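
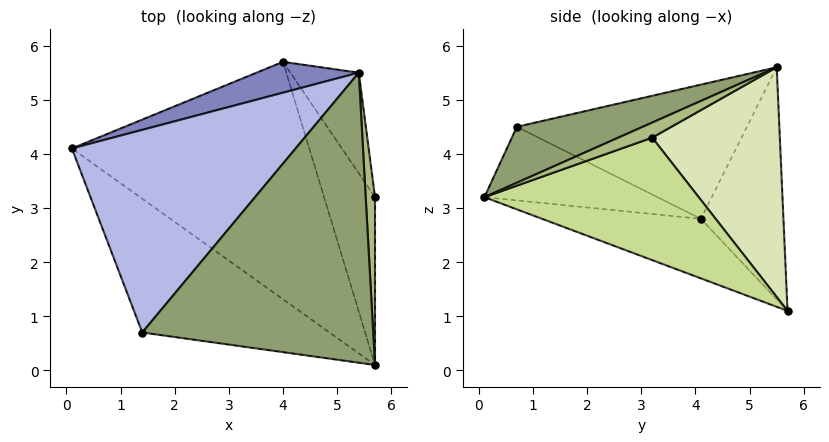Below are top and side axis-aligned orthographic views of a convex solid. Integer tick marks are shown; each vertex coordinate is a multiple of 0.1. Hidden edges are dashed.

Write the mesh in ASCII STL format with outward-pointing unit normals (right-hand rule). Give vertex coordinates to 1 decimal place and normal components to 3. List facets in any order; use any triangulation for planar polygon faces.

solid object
 facet normal -0.223 -0.401 -0.889
  outer loop
   vertex 4.0 5.7 1.1
   vertex 5.7 0.1 3.2
   vertex 0.1 4.1 2.8
  endloop
 endfacet
 facet normal -0.322 0.936 0.142
  outer loop
   vertex 4.0 5.7 1.1
   vertex 0.1 4.1 2.8
   vertex 5.4 5.5 5.6
  endloop
 endfacet
 facet normal -0.313 -0.518 -0.796
  outer loop
   vertex 1.4 0.7 4.5
   vertex 0.1 4.1 2.8
   vertex 5.7 0.1 3.2
  endloop
 endfacet
 facet normal -0.501 0.226 0.835
  outer loop
   vertex 1.4 0.7 4.5
   vertex 5.4 5.5 5.6
   vertex 0.1 4.1 2.8
  endloop
 endfacet
 facet normal 0.217 -0.386 0.896
  outer loop
   vertex 1.4 0.7 4.5
   vertex 5.7 0.1 3.2
   vertex 5.4 5.5 5.6
  endloop
 endfacet
 facet normal 0.835 -0.184 0.518
  outer loop
   vertex 5.7 3.2 4.3
   vertex 5.4 5.5 5.6
   vertex 5.7 0.1 3.2
  endloop
 endfacet
 facet normal 0.915 0.135 -0.381
  outer loop
   vertex 5.7 3.2 4.3
   vertex 5.7 0.1 3.2
   vertex 4.0 5.7 1.1
  endloop
 endfacet
 facet normal 0.921 0.275 -0.274
  outer loop
   vertex 5.7 3.2 4.3
   vertex 4.0 5.7 1.1
   vertex 5.4 5.5 5.6
  endloop
 endfacet
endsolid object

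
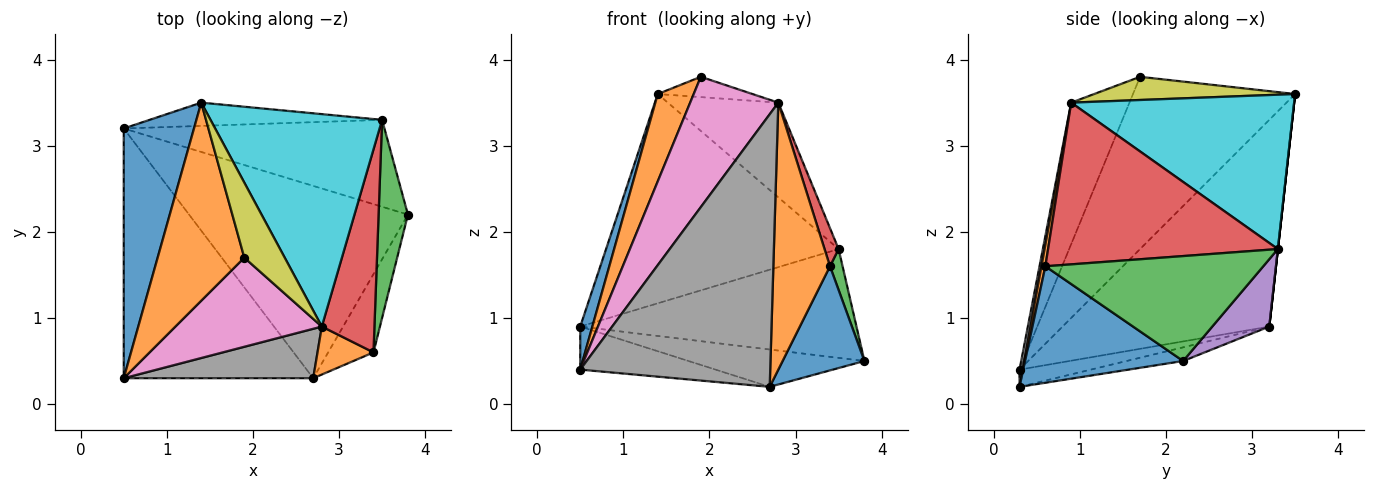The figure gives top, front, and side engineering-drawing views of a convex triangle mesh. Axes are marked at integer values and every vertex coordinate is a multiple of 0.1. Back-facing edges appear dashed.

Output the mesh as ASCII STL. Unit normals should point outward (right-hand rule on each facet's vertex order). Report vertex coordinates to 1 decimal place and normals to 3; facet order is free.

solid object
 facet normal -0.945 -0.055 0.321
  outer loop
   vertex 1.4 3.5 3.6
   vertex 0.5 3.2 0.9
   vertex 0.5 0.3 0.4
  endloop
 endfacet
 facet normal -0.876 -0.194 0.441
  outer loop
   vertex 1.4 3.5 3.6
   vertex 0.5 0.3 0.4
   vertex 1.9 1.7 3.8
  endloop
 endfacet
 facet normal -0.061 0.190 -0.980
  outer loop
   vertex 2.7 0.3 0.2
   vertex 0.5 3.2 0.9
   vertex 3.8 2.2 0.5
  endloop
 endfacet
 facet normal -0.089 0.169 -0.982
  outer loop
   vertex 2.7 0.3 0.2
   vertex 0.5 0.3 0.4
   vertex 0.5 3.2 0.9
  endloop
 endfacet
 facet normal 0.159 0.771 -0.616
  outer loop
   vertex 3.5 3.3 1.8
   vertex 3.8 2.2 0.5
   vertex 0.5 3.2 0.9
  endloop
 endfacet
 facet normal 0.000 0.994 -0.110
  outer loop
   vertex 3.5 3.3 1.8
   vertex 0.5 3.2 0.9
   vertex 1.4 3.5 3.6
  endloop
 endfacet
 facet normal -0.479 -0.725 0.496
  outer loop
   vertex 2.8 0.9 3.5
   vertex 1.9 1.7 3.8
   vertex 0.5 0.3 0.4
  endloop
 endfacet
 facet normal 0.016 -0.984 0.178
  outer loop
   vertex 2.8 0.9 3.5
   vertex 0.5 0.3 0.4
   vertex 2.7 0.3 0.2
  endloop
 endfacet
 facet normal 0.485 0.228 0.844
  outer loop
   vertex 2.8 0.9 3.5
   vertex 1.4 3.5 3.6
   vertex 1.9 1.7 3.8
  endloop
 endfacet
 facet normal 0.635 0.315 0.706
  outer loop
   vertex 2.8 0.9 3.5
   vertex 3.5 3.3 1.8
   vertex 1.4 3.5 3.6
  endloop
 endfacet
 facet normal 0.839 -0.434 -0.327
  outer loop
   vertex 3.4 0.6 1.6
   vertex 2.7 0.3 0.2
   vertex 3.8 2.2 0.5
  endloop
 endfacet
 facet normal 0.068 -0.982 0.176
  outer loop
   vertex 3.4 0.6 1.6
   vertex 2.8 0.9 3.5
   vertex 2.7 0.3 0.2
  endloop
 endfacet
 facet normal 0.962 -0.056 0.269
  outer loop
   vertex 3.4 0.6 1.6
   vertex 3.8 2.2 0.5
   vertex 3.5 3.3 1.8
  endloop
 endfacet
 facet normal 0.949 -0.058 0.309
  outer loop
   vertex 3.4 0.6 1.6
   vertex 3.5 3.3 1.8
   vertex 2.8 0.9 3.5
  endloop
 endfacet
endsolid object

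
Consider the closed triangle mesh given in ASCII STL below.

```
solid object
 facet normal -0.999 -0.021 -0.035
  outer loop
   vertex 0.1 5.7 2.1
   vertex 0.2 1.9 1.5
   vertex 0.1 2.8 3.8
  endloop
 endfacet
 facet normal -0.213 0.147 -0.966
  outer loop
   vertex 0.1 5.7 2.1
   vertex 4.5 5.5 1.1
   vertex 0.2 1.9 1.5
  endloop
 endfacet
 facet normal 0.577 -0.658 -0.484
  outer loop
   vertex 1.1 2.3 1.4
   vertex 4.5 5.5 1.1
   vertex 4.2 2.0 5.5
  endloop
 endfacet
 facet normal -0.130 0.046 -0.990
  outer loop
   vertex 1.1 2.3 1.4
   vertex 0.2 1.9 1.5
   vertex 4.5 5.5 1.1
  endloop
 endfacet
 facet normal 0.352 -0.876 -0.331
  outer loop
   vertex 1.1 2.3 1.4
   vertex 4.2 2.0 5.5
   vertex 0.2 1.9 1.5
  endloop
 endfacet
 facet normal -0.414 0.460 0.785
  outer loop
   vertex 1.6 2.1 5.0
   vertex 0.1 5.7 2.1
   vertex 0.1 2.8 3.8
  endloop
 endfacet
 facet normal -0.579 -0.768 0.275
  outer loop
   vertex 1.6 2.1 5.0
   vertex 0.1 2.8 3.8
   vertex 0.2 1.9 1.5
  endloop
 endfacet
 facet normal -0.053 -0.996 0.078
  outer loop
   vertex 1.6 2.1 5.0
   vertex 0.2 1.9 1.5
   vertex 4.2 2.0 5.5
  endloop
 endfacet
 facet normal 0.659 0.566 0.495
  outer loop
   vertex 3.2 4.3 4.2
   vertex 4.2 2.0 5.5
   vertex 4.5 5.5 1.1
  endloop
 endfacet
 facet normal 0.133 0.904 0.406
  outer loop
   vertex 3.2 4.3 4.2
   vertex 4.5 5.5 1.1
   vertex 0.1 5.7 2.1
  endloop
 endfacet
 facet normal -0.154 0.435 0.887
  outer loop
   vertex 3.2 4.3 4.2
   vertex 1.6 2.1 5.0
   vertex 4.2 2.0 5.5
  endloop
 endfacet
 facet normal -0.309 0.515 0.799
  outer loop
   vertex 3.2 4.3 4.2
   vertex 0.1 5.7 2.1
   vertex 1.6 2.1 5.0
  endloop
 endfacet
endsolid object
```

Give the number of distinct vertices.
8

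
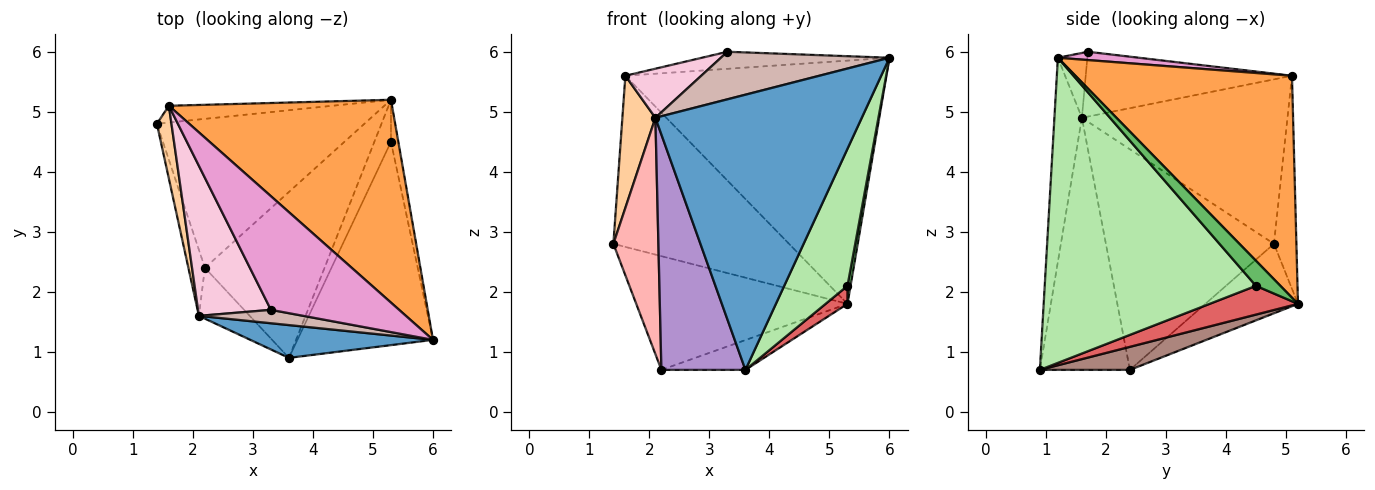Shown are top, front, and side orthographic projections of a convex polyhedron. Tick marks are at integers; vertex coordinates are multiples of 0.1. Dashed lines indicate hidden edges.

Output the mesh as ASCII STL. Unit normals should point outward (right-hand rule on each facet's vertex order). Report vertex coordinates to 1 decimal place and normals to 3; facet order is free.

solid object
 facet normal -0.131 -0.984 0.117
  outer loop
   vertex 2.1 1.6 4.9
   vertex 3.6 0.9 0.7
   vertex 6.0 1.2 5.9
  endloop
 endfacet
 facet normal -0.126 0.987 -0.097
  outer loop
   vertex 1.6 5.1 5.6
   vertex 5.3 5.2 1.8
   vertex 1.4 4.8 2.8
  endloop
 endfacet
 facet normal 0.537 0.648 0.540
  outer loop
   vertex 1.6 5.1 5.6
   vertex 6.0 1.2 5.9
   vertex 5.3 5.2 1.8
  endloop
 endfacet
 facet normal -0.984 -0.158 0.087
  outer loop
   vertex 1.6 5.1 5.6
   vertex 1.4 4.8 2.8
   vertex 2.1 1.6 4.9
  endloop
 endfacet
 facet normal 0.953 -0.120 -0.280
  outer loop
   vertex 5.3 4.5 2.1
   vertex 5.3 5.2 1.8
   vertex 6.0 1.2 5.9
  endloop
 endfacet
 facet normal 0.881 -0.264 -0.392
  outer loop
   vertex 5.3 4.5 2.1
   vertex 6.0 1.2 5.9
   vertex 3.6 0.9 0.7
  endloop
 endfacet
 facet normal 0.847 -0.210 -0.489
  outer loop
   vertex 5.3 4.5 2.1
   vertex 3.6 0.9 0.7
   vertex 5.3 5.2 1.8
  endloop
 endfacet
 facet normal -0.963 -0.258 -0.072
  outer loop
   vertex 2.2 2.4 0.7
   vertex 2.1 1.6 4.9
   vertex 1.4 4.8 2.8
  endloop
 endfacet
 facet normal -0.723 -0.675 -0.146
  outer loop
   vertex 2.2 2.4 0.7
   vertex 3.6 0.9 0.7
   vertex 2.1 1.6 4.9
  endloop
 endfacet
 facet normal -0.257 0.586 -0.768
  outer loop
   vertex 2.2 2.4 0.7
   vertex 1.4 4.8 2.8
   vertex 5.3 5.2 1.8
  endloop
 endfacet
 facet normal 0.186 0.174 -0.967
  outer loop
   vertex 2.2 2.4 0.7
   vertex 5.3 5.2 1.8
   vertex 3.6 0.9 0.7
  endloop
 endfacet
 facet normal -0.166 -0.949 0.267
  outer loop
   vertex 3.3 1.7 6.0
   vertex 2.1 1.6 4.9
   vertex 6.0 1.2 5.9
  endloop
 endfacet
 facet normal 0.064 0.148 0.987
  outer loop
   vertex 3.3 1.7 6.0
   vertex 6.0 1.2 5.9
   vertex 1.6 5.1 5.6
  endloop
 endfacet
 facet normal -0.646 -0.237 0.726
  outer loop
   vertex 3.3 1.7 6.0
   vertex 1.6 5.1 5.6
   vertex 2.1 1.6 4.9
  endloop
 endfacet
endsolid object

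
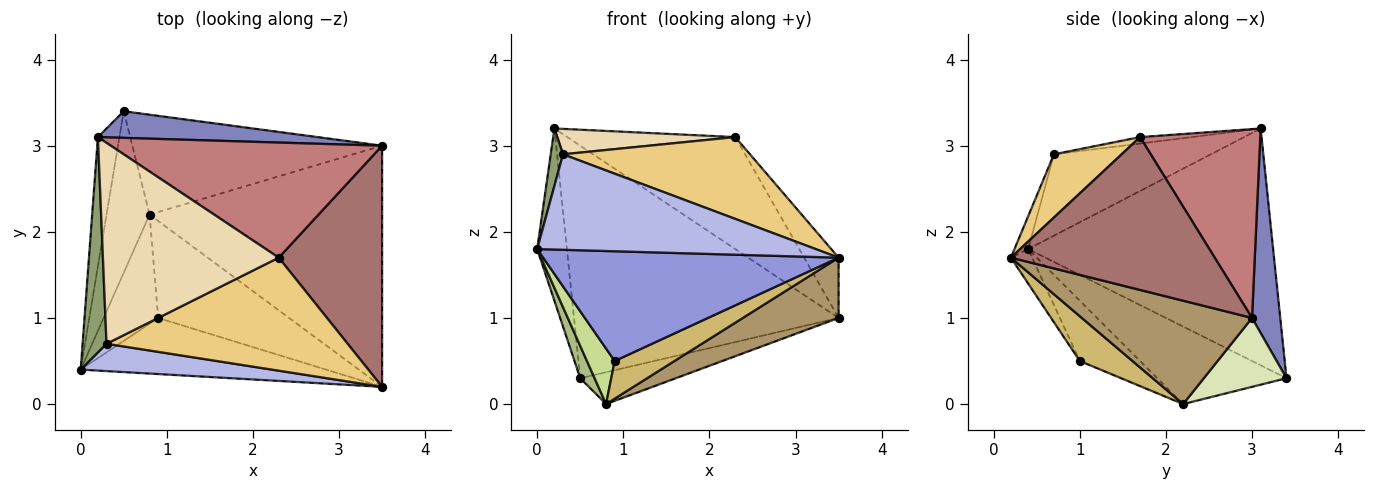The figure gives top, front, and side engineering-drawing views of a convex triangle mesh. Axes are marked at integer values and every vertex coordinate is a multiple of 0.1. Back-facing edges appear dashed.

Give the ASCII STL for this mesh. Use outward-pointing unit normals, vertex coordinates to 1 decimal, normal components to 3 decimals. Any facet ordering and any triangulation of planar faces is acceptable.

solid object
 facet normal -0.989 0.120 -0.090
  outer loop
   vertex 0.2 3.1 3.2
   vertex 0.5 3.4 0.3
   vertex 0.0 0.4 1.8
  endloop
 endfacet
 facet normal 0.105 0.988 0.113
  outer loop
   vertex 3.5 3.0 1.0
   vertex 0.5 3.4 0.3
   vertex 0.2 3.1 3.2
  endloop
 endfacet
 facet normal -0.064 -0.889 -0.454
  outer loop
   vertex 0.9 1.0 0.5
   vertex 3.5 0.2 1.7
   vertex 0.0 0.4 1.8
  endloop
 endfacet
 facet normal -0.047 -0.960 0.275
  outer loop
   vertex 0.3 0.7 2.9
   vertex 0.0 0.4 1.8
   vertex 3.5 0.2 1.7
  endloop
 endfacet
 facet normal -0.957 -0.075 0.281
  outer loop
   vertex 0.3 0.7 2.9
   vertex 0.2 3.1 3.2
   vertex 0.0 0.4 1.8
  endloop
 endfacet
 facet normal -0.870 -0.097 -0.483
  outer loop
   vertex 0.8 2.2 0.0
   vertex 0.0 0.4 1.8
   vertex 0.5 3.4 0.3
  endloop
 endfacet
 facet normal -0.702 -0.323 -0.635
  outer loop
   vertex 0.8 2.2 0.0
   vertex 0.9 1.0 0.5
   vertex 0.0 0.4 1.8
  endloop
 endfacet
 facet normal 0.254 0.294 -0.921
  outer loop
   vertex 0.8 2.2 0.0
   vertex 0.5 3.4 0.3
   vertex 3.5 3.0 1.0
  endloop
 endfacet
 facet normal 0.396 -0.223 -0.891
  outer loop
   vertex 0.8 2.2 0.0
   vertex 3.5 3.0 1.0
   vertex 3.5 0.2 1.7
  endloop
 endfacet
 facet normal 0.304 -0.345 -0.888
  outer loop
   vertex 0.8 2.2 0.0
   vertex 3.5 0.2 1.7
   vertex 0.9 1.0 0.5
  endloop
 endfacet
 facet normal 0.208 -0.574 0.792
  outer loop
   vertex 2.3 1.7 3.1
   vertex 0.3 0.7 2.9
   vertex 3.5 0.2 1.7
  endloop
 endfacet
 facet normal -0.036 -0.125 0.991
  outer loop
   vertex 2.3 1.7 3.1
   vertex 0.2 3.1 3.2
   vertex 0.3 0.7 2.9
  endloop
 endfacet
 facet normal 0.820 0.139 0.555
  outer loop
   vertex 2.3 1.7 3.1
   vertex 3.5 0.2 1.7
   vertex 3.5 3.0 1.0
  endloop
 endfacet
 facet normal 0.446 0.624 0.641
  outer loop
   vertex 2.3 1.7 3.1
   vertex 3.5 3.0 1.0
   vertex 0.2 3.1 3.2
  endloop
 endfacet
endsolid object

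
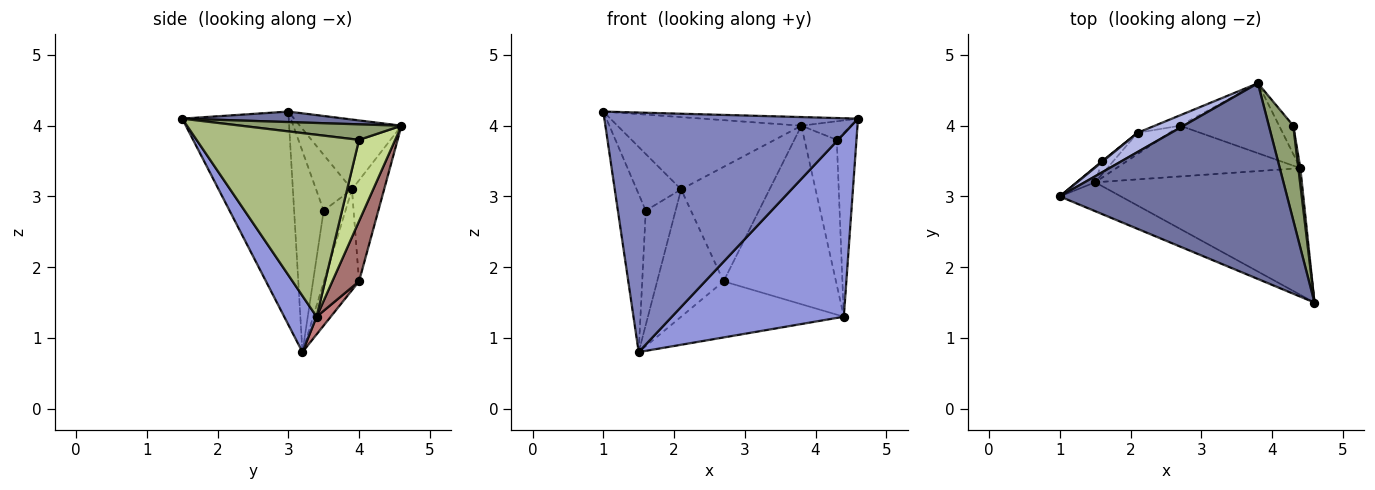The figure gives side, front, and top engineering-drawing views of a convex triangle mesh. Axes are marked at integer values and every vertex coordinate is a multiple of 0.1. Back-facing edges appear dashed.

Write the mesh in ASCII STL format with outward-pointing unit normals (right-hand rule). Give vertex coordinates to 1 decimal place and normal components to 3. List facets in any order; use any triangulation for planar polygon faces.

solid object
 facet normal 0.046 0.044 0.998
  outer loop
   vertex 3.8 4.6 4.0
   vertex 1.0 3.0 4.2
   vertex 4.6 1.5 4.1
  endloop
 endfacet
 facet normal -0.385 -0.916 -0.111
  outer loop
   vertex 1.5 3.2 0.8
   vertex 4.6 1.5 4.1
   vertex 1.0 3.0 4.2
  endloop
 endfacet
 facet normal 0.153 -0.813 -0.562
  outer loop
   vertex 4.4 3.4 1.3
   vertex 4.6 1.5 4.1
   vertex 1.5 3.2 0.8
  endloop
 endfacet
 facet normal -0.471 0.853 0.227
  outer loop
   vertex 2.1 3.9 3.1
   vertex 1.0 3.0 4.2
   vertex 3.8 4.6 4.0
  endloop
 endfacet
 facet normal 0.529 0.163 0.833
  outer loop
   vertex 4.3 4.0 3.8
   vertex 3.8 4.6 4.0
   vertex 4.6 1.5 4.1
  endloop
 endfacet
 facet normal 0.993 0.120 0.011
  outer loop
   vertex 4.3 4.0 3.8
   vertex 4.6 1.5 4.1
   vertex 4.4 3.4 1.3
  endloop
 endfacet
 facet normal 0.740 0.660 -0.129
  outer loop
   vertex 4.3 4.0 3.8
   vertex 4.4 3.4 1.3
   vertex 3.8 4.6 4.0
  endloop
 endfacet
 facet normal -0.726 0.685 -0.066
  outer loop
   vertex 1.6 3.5 2.8
   vertex 1.5 3.2 0.8
   vertex 1.0 3.0 4.2
  endloop
 endfacet
 facet normal -0.628 0.778 0.009
  outer loop
   vertex 1.6 3.5 2.8
   vertex 1.0 3.0 4.2
   vertex 2.1 3.9 3.1
  endloop
 endfacet
 facet normal -0.588 0.804 -0.091
  outer loop
   vertex 1.6 3.5 2.8
   vertex 2.1 3.9 3.1
   vertex 1.5 3.2 0.8
  endloop
 endfacet
 facet normal -0.341 0.936 -0.085
  outer loop
   vertex 2.7 4.0 1.8
   vertex 2.1 3.9 3.1
   vertex 3.8 4.6 4.0
  endloop
 endfacet
 facet normal -0.462 0.875 -0.146
  outer loop
   vertex 2.7 4.0 1.8
   vertex 1.5 3.2 0.8
   vertex 2.1 3.9 3.1
  endloop
 endfacet
 facet normal 0.216 0.909 -0.356
  outer loop
   vertex 2.7 4.0 1.8
   vertex 3.8 4.6 4.0
   vertex 4.4 3.4 1.3
  endloop
 endfacet
 facet normal 0.064 0.740 -0.669
  outer loop
   vertex 2.7 4.0 1.8
   vertex 4.4 3.4 1.3
   vertex 1.5 3.2 0.8
  endloop
 endfacet
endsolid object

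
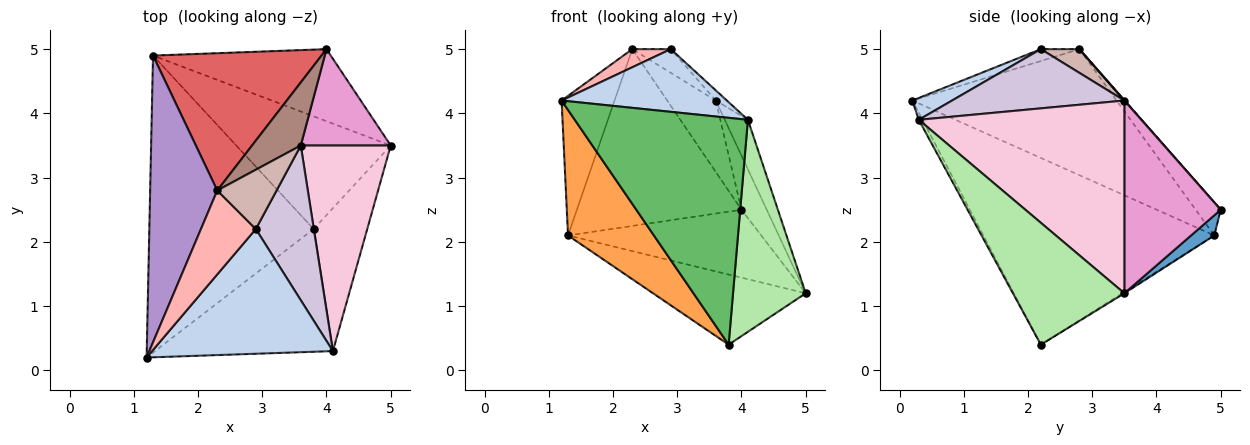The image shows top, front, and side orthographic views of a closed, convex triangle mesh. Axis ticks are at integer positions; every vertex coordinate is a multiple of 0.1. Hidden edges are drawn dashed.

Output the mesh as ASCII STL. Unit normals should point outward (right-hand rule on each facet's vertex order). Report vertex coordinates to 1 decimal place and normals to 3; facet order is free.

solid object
 facet normal 0.082 0.683 -0.725
  outer loop
   vertex 1.3 4.9 2.1
   vertex 4.0 5.0 2.5
   vertex 5.0 3.5 1.2
  endloop
 endfacet
 facet normal 0.107 -0.447 0.888
  outer loop
   vertex 4.1 0.3 3.9
   vertex 2.9 2.2 5.0
   vertex 1.2 0.2 4.2
  endloop
 endfacet
 facet normal -0.723 -0.269 -0.636
  outer loop
   vertex 3.8 2.2 0.4
   vertex 1.2 0.2 4.2
   vertex 1.3 4.9 2.1
  endloop
 endfacet
 facet normal -0.007 0.528 -0.849
  outer loop
   vertex 3.8 2.2 0.4
   vertex 1.3 4.9 2.1
   vertex 5.0 3.5 1.2
  endloop
 endfacet
 facet normal -0.019 -0.879 -0.476
  outer loop
   vertex 3.8 2.2 0.4
   vertex 4.1 0.3 3.9
   vertex 1.2 0.2 4.2
  endloop
 endfacet
 facet normal 0.786 -0.513 -0.346
  outer loop
   vertex 3.8 2.2 0.4
   vertex 5.0 3.5 1.2
   vertex 4.1 0.3 3.9
  endloop
 endfacet
 facet normal -0.119 0.784 0.609
  outer loop
   vertex 2.3 2.8 5.0
   vertex 4.0 5.0 2.5
   vertex 1.3 4.9 2.1
  endloop
 endfacet
 facet normal -0.207 -0.207 0.956
  outer loop
   vertex 2.3 2.8 5.0
   vertex 1.2 0.2 4.2
   vertex 2.9 2.2 5.0
  endloop
 endfacet
 facet normal -0.860 0.223 0.458
  outer loop
   vertex 2.3 2.8 5.0
   vertex 1.3 4.9 2.1
   vertex 1.2 0.2 4.2
  endloop
 endfacet
 facet normal 0.714 0.046 0.699
  outer loop
   vertex 3.6 3.5 4.2
   vertex 2.9 2.2 5.0
   vertex 4.1 0.3 3.9
  endloop
 endfacet
 facet normal 0.004 0.749 0.662
  outer loop
   vertex 3.6 3.5 4.2
   vertex 4.0 5.0 2.5
   vertex 2.3 2.8 5.0
  endloop
 endfacet
 facet normal 0.348 0.348 0.870
  outer loop
   vertex 3.6 3.5 4.2
   vertex 2.3 2.8 5.0
   vertex 2.9 2.2 5.0
  endloop
 endfacet
 facet normal 0.882 0.231 0.411
  outer loop
   vertex 3.6 3.5 4.2
   vertex 5.0 3.5 1.2
   vertex 4.0 5.0 2.5
  endloop
 endfacet
 facet normal 0.902 0.101 0.421
  outer loop
   vertex 3.6 3.5 4.2
   vertex 4.1 0.3 3.9
   vertex 5.0 3.5 1.2
  endloop
 endfacet
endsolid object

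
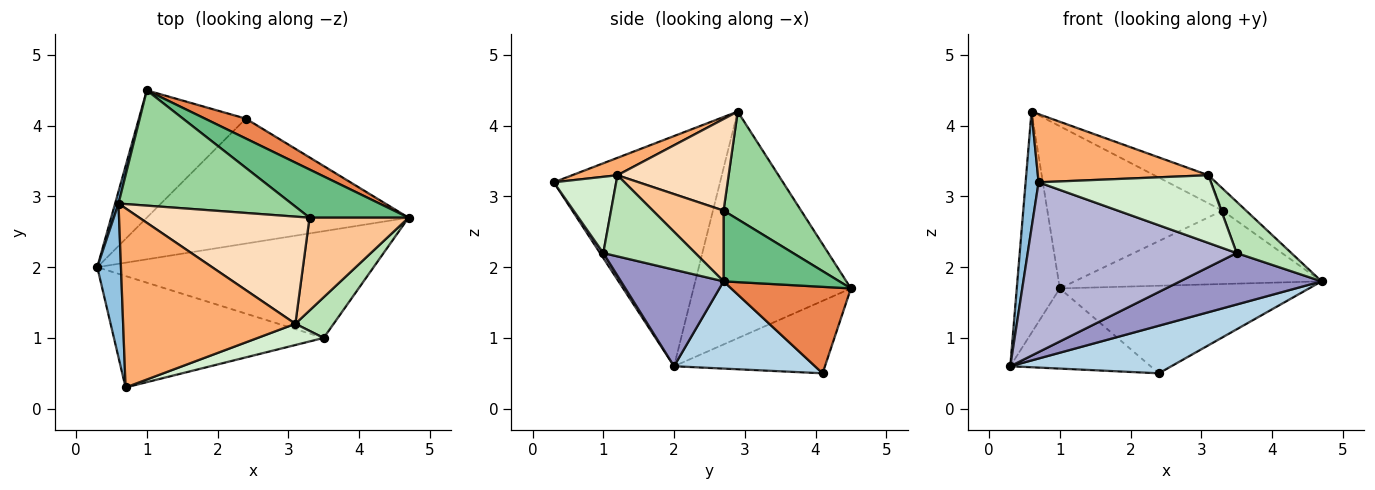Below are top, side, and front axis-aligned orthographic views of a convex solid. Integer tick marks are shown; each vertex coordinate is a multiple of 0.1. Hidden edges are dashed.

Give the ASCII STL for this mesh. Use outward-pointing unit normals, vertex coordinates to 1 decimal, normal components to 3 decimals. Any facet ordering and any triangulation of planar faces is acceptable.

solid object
 facet normal -0.964 0.264 0.014
  outer loop
   vertex 0.6 2.9 4.2
   vertex 1.0 4.5 1.7
   vertex 0.3 2.0 0.6
  endloop
 endfacet
 facet normal -0.992 -0.077 0.102
  outer loop
   vertex 0.7 0.3 3.2
   vertex 0.6 2.9 4.2
   vertex 0.3 2.0 0.6
  endloop
 endfacet
 facet normal 0.297 -0.340 -0.892
  outer loop
   vertex 2.4 4.1 0.5
   vertex 4.7 2.7 1.8
   vertex 0.3 2.0 0.6
  endloop
 endfacet
 facet normal -0.497 0.462 -0.734
  outer loop
   vertex 2.4 4.1 0.5
   vertex 0.3 2.0 0.6
   vertex 1.0 4.5 1.7
  endloop
 endfacet
 facet normal 0.424 0.883 0.201
  outer loop
   vertex 2.4 4.1 0.5
   vertex 1.0 4.5 1.7
   vertex 4.7 2.7 1.8
  endloop
 endfacet
 facet normal 0.094 -0.354 0.930
  outer loop
   vertex 3.1 1.2 3.3
   vertex 0.6 2.9 4.2
   vertex 0.7 0.3 3.2
  endloop
 endfacet
 facet normal 0.571 0.190 0.799
  outer loop
   vertex 3.3 2.7 2.8
   vertex 3.1 1.2 3.3
   vertex 4.7 2.7 1.8
  endloop
 endfacet
 facet normal 0.462 0.225 0.858
  outer loop
   vertex 3.3 2.7 2.8
   vertex 0.6 2.9 4.2
   vertex 3.1 1.2 3.3
  endloop
 endfacet
 facet normal 0.365 0.778 0.511
  outer loop
   vertex 3.3 2.7 2.8
   vertex 4.7 2.7 1.8
   vertex 1.0 4.5 1.7
  endloop
 endfacet
 facet normal 0.339 0.767 0.545
  outer loop
   vertex 3.3 2.7 2.8
   vertex 1.0 4.5 1.7
   vertex 0.6 2.9 4.2
  endloop
 endfacet
 facet normal 0.796 -0.474 0.376
  outer loop
   vertex 3.5 1.0 2.2
   vertex 4.7 2.7 1.8
   vertex 3.1 1.2 3.3
  endloop
 endfacet
 facet normal 0.326 -0.902 0.283
  outer loop
   vertex 3.5 1.0 2.2
   vertex 3.1 1.2 3.3
   vertex 0.7 0.3 3.2
  endloop
 endfacet
 facet normal 0.300 -0.414 -0.859
  outer loop
   vertex 3.5 1.0 2.2
   vertex 0.3 2.0 0.6
   vertex 4.7 2.7 1.8
  endloop
 endfacet
 facet normal 0.013 -0.836 -0.549
  outer loop
   vertex 3.5 1.0 2.2
   vertex 0.7 0.3 3.2
   vertex 0.3 2.0 0.6
  endloop
 endfacet
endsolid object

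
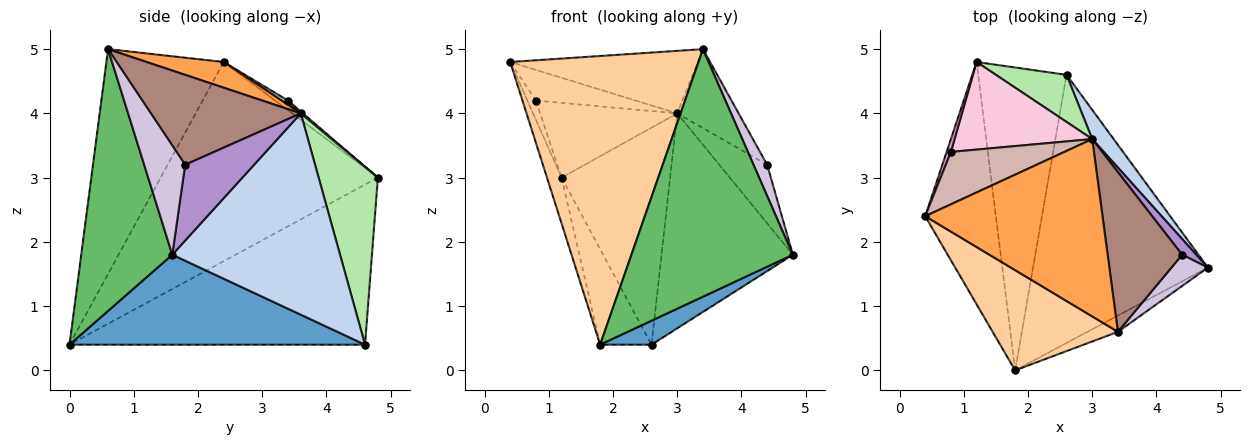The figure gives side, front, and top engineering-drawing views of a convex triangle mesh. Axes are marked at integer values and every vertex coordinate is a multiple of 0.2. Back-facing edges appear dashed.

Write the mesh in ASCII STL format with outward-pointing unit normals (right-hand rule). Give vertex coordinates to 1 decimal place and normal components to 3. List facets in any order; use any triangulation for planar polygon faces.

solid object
 facet normal 0.456 -0.079 -0.886
  outer loop
   vertex 1.8 0.0 0.4
   vertex 2.6 4.6 0.4
   vertex 4.8 1.6 1.8
  endloop
 endfacet
 facet normal 0.785 0.614 0.083
  outer loop
   vertex 3.0 3.6 4.0
   vertex 4.8 1.6 1.8
   vertex 2.6 4.6 0.4
  endloop
 endfacet
 facet normal 0.135 0.330 0.934
  outer loop
   vertex 3.4 0.6 5.0
   vertex 3.0 3.6 4.0
   vertex 0.4 2.4 4.8
  endloop
 endfacet
 facet normal -0.507 -0.814 0.283
  outer loop
   vertex 3.4 0.6 5.0
   vertex 0.4 2.4 4.8
   vertex 1.8 0.0 0.4
  endloop
 endfacet
 facet normal 0.490 -0.870 -0.057
  outer loop
   vertex 3.4 0.6 5.0
   vertex 1.8 0.0 0.4
   vertex 4.8 1.6 1.8
  endloop
 endfacet
 facet normal 0.471 0.862 0.187
  outer loop
   vertex 1.2 4.8 3.0
   vertex 3.0 3.6 4.0
   vertex 2.6 4.6 0.4
  endloop
 endfacet
 facet normal -0.941 0.063 -0.334
  outer loop
   vertex 1.2 4.8 3.0
   vertex 1.8 0.0 0.4
   vertex 0.4 2.4 4.8
  endloop
 endfacet
 facet normal -0.866 0.151 -0.478
  outer loop
   vertex 1.2 4.8 3.0
   vertex 2.6 4.6 0.4
   vertex 1.8 0.0 0.4
  endloop
 endfacet
 facet normal 0.812 0.564 0.151
  outer loop
   vertex 4.4 1.8 3.2
   vertex 4.8 1.6 1.8
   vertex 3.0 3.6 4.0
  endloop
 endfacet
 facet normal 0.905 -0.302 0.302
  outer loop
   vertex 4.4 1.8 3.2
   vertex 3.4 0.6 5.0
   vertex 4.8 1.6 1.8
  endloop
 endfacet
 facet normal 0.734 0.301 0.608
  outer loop
   vertex 4.4 1.8 3.2
   vertex 3.0 3.6 4.0
   vertex 3.4 0.6 5.0
  endloop
 endfacet
 facet normal 0.033 0.505 0.863
  outer loop
   vertex 0.8 3.4 4.2
   vertex 0.4 2.4 4.8
   vertex 3.0 3.6 4.0
  endloop
 endfacet
 facet normal -0.780 0.520 0.347
  outer loop
   vertex 0.8 3.4 4.2
   vertex 1.2 4.8 3.0
   vertex 0.4 2.4 4.8
  endloop
 endfacet
 facet normal 0.010 0.649 0.761
  outer loop
   vertex 0.8 3.4 4.2
   vertex 3.0 3.6 4.0
   vertex 1.2 4.8 3.0
  endloop
 endfacet
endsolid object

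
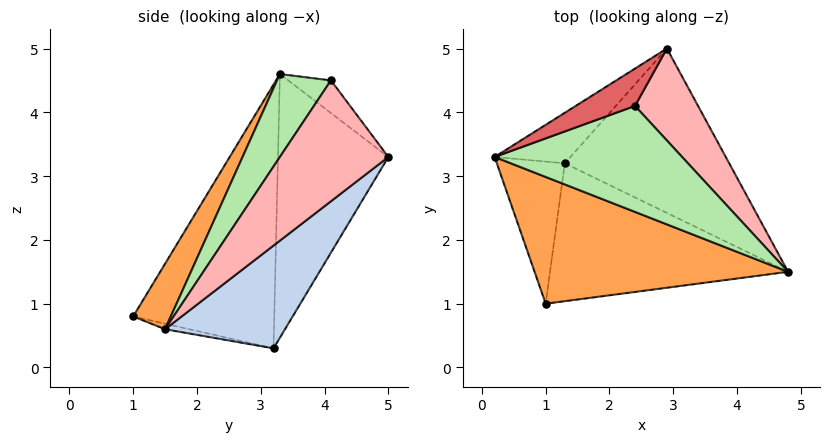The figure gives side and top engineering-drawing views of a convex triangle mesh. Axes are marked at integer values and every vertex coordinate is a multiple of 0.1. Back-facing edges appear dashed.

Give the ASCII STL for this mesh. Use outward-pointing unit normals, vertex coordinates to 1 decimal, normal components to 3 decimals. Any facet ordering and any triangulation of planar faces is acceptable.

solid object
 facet normal -0.582 0.796 -0.167
  outer loop
   vertex 1.3 3.2 0.3
   vertex 0.2 3.3 4.6
   vertex 2.9 5.0 3.3
  endloop
 endfacet
 facet normal 0.386 0.686 -0.617
  outer loop
   vertex 1.3 3.2 0.3
   vertex 2.9 5.0 3.3
   vertex 4.8 1.5 0.6
  endloop
 endfacet
 facet normal 0.138 -0.834 0.534
  outer loop
   vertex 1.0 1.0 0.8
   vertex 4.8 1.5 0.6
   vertex 0.2 3.3 4.6
  endloop
 endfacet
 facet normal -0.966 0.075 -0.249
  outer loop
   vertex 1.0 1.0 0.8
   vertex 0.2 3.3 4.6
   vertex 1.3 3.2 0.3
  endloop
 endfacet
 facet normal -0.023 -0.219 -0.976
  outer loop
   vertex 1.0 1.0 0.8
   vertex 1.3 3.2 0.3
   vertex 4.8 1.5 0.6
  endloop
 endfacet
 facet normal 0.286 -0.707 0.647
  outer loop
   vertex 2.4 4.1 4.5
   vertex 0.2 3.3 4.6
   vertex 4.8 1.5 0.6
  endloop
 endfacet
 facet normal -0.276 0.821 0.501
  outer loop
   vertex 2.4 4.1 4.5
   vertex 2.9 5.0 3.3
   vertex 0.2 3.3 4.6
  endloop
 endfacet
 facet normal 0.880 0.123 0.459
  outer loop
   vertex 2.4 4.1 4.5
   vertex 4.8 1.5 0.6
   vertex 2.9 5.0 3.3
  endloop
 endfacet
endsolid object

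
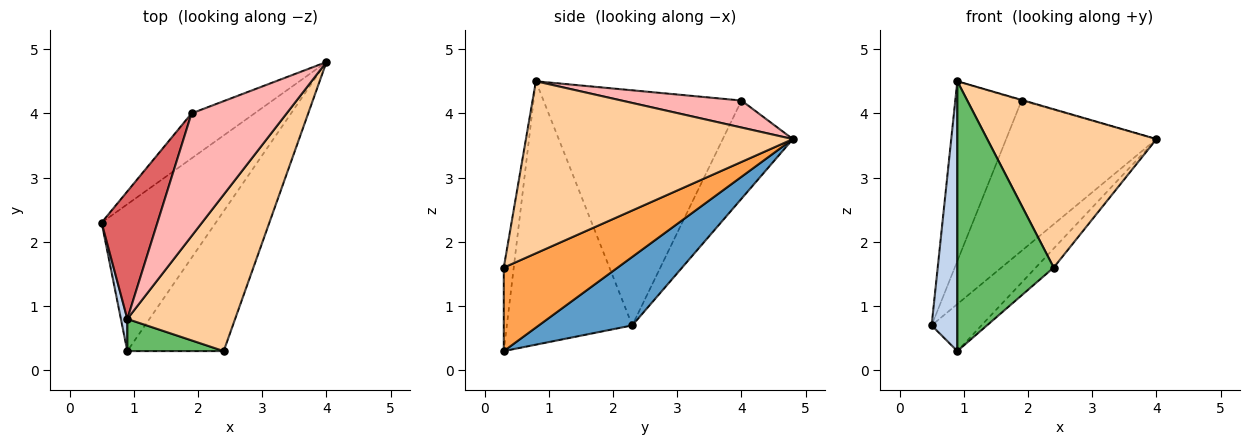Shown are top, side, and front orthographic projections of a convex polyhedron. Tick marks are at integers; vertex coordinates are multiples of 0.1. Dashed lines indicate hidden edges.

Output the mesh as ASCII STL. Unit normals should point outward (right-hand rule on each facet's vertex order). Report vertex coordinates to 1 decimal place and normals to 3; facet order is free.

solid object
 facet normal 0.496 0.265 -0.827
  outer loop
   vertex 0.9 0.3 0.3
   vertex 0.5 2.3 0.7
   vertex 4.0 4.8 3.6
  endloop
 endfacet
 facet normal -0.979 -0.201 0.024
  outer loop
   vertex 0.9 0.8 4.5
   vertex 0.5 2.3 0.7
   vertex 0.9 0.3 0.3
  endloop
 endfacet
 facet normal 0.651 0.102 -0.752
  outer loop
   vertex 2.4 0.3 1.6
   vertex 0.9 0.3 0.3
   vertex 4.0 4.8 3.6
  endloop
 endfacet
 facet normal 0.746 -0.473 0.468
  outer loop
   vertex 2.4 0.3 1.6
   vertex 4.0 4.8 3.6
   vertex 0.9 0.8 4.5
  endloop
 endfacet
 facet normal -0.102 -0.988 0.118
  outer loop
   vertex 2.4 0.3 1.6
   vertex 0.9 0.8 4.5
   vertex 0.9 0.3 0.3
  endloop
 endfacet
 facet normal -0.408 0.875 -0.262
  outer loop
   vertex 1.9 4.0 4.2
   vertex 4.0 4.8 3.6
   vertex 0.5 2.3 0.7
  endloop
 endfacet
 facet normal -0.925 0.310 0.220
  outer loop
   vertex 1.9 4.0 4.2
   vertex 0.5 2.3 0.7
   vertex 0.9 0.8 4.5
  endloop
 endfacet
 facet normal 0.273 0.005 0.962
  outer loop
   vertex 1.9 4.0 4.2
   vertex 0.9 0.8 4.5
   vertex 4.0 4.8 3.6
  endloop
 endfacet
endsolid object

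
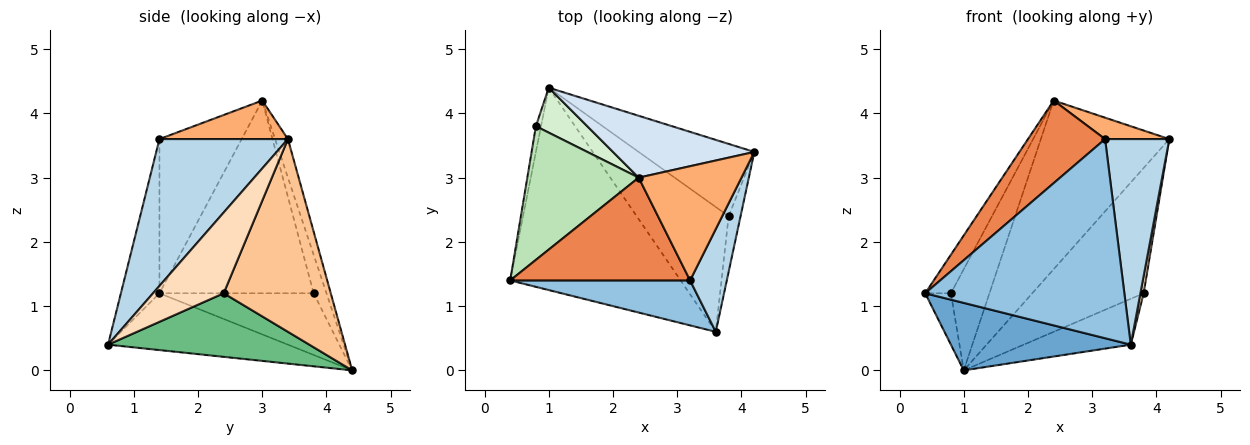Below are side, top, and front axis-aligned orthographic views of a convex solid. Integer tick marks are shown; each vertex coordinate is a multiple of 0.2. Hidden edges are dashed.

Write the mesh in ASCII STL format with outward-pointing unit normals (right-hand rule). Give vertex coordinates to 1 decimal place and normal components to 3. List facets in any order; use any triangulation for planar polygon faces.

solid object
 facet normal -0.302 -0.302 -0.905
  outer loop
   vertex 3.6 0.6 0.4
   vertex 0.4 1.4 1.2
   vertex 1.0 4.4 0.0
  endloop
 endfacet
 facet normal -0.186 -0.959 0.216
  outer loop
   vertex 3.2 1.4 3.6
   vertex 0.4 1.4 1.2
   vertex 3.6 0.6 0.4
  endloop
 endfacet
 facet normal 0.873 -0.436 0.218
  outer loop
   vertex 3.2 1.4 3.6
   vertex 3.6 0.6 0.4
   vertex 4.2 3.4 3.6
  endloop
 endfacet
 facet normal -0.093 0.935 0.343
  outer loop
   vertex 2.4 3.0 4.2
   vertex 4.2 3.4 3.6
   vertex 1.0 4.4 0.0
  endloop
 endfacet
 facet normal -0.556 -0.521 0.648
  outer loop
   vertex 2.4 3.0 4.2
   vertex 0.4 1.4 1.2
   vertex 3.2 1.4 3.6
  endloop
 endfacet
 facet normal 0.346 -0.173 0.922
  outer loop
   vertex 2.4 3.0 4.2
   vertex 3.2 1.4 3.6
   vertex 4.2 3.4 3.6
  endloop
 endfacet
 facet normal 0.640 0.666 -0.384
  outer loop
   vertex 3.8 2.4 1.2
   vertex 1.0 4.4 0.0
   vertex 4.2 3.4 3.6
  endloop
 endfacet
 facet normal 0.988 -0.045 -0.146
  outer loop
   vertex 3.8 2.4 1.2
   vertex 4.2 3.4 3.6
   vertex 3.6 0.6 0.4
  endloop
 endfacet
 facet normal 0.544 0.289 -0.787
  outer loop
   vertex 3.8 2.4 1.2
   vertex 3.6 0.6 0.4
   vertex 1.0 4.4 0.0
  endloop
 endfacet
 facet normal -0.983 0.164 -0.082
  outer loop
   vertex 0.8 3.8 1.2
   vertex 1.0 4.4 0.0
   vertex 0.4 1.4 1.2
  endloop
 endfacet
 facet normal -0.857 0.143 0.495
  outer loop
   vertex 0.8 3.8 1.2
   vertex 0.4 1.4 1.2
   vertex 2.4 3.0 4.2
  endloop
 endfacet
 facet normal -0.291 0.874 0.389
  outer loop
   vertex 0.8 3.8 1.2
   vertex 2.4 3.0 4.2
   vertex 1.0 4.4 0.0
  endloop
 endfacet
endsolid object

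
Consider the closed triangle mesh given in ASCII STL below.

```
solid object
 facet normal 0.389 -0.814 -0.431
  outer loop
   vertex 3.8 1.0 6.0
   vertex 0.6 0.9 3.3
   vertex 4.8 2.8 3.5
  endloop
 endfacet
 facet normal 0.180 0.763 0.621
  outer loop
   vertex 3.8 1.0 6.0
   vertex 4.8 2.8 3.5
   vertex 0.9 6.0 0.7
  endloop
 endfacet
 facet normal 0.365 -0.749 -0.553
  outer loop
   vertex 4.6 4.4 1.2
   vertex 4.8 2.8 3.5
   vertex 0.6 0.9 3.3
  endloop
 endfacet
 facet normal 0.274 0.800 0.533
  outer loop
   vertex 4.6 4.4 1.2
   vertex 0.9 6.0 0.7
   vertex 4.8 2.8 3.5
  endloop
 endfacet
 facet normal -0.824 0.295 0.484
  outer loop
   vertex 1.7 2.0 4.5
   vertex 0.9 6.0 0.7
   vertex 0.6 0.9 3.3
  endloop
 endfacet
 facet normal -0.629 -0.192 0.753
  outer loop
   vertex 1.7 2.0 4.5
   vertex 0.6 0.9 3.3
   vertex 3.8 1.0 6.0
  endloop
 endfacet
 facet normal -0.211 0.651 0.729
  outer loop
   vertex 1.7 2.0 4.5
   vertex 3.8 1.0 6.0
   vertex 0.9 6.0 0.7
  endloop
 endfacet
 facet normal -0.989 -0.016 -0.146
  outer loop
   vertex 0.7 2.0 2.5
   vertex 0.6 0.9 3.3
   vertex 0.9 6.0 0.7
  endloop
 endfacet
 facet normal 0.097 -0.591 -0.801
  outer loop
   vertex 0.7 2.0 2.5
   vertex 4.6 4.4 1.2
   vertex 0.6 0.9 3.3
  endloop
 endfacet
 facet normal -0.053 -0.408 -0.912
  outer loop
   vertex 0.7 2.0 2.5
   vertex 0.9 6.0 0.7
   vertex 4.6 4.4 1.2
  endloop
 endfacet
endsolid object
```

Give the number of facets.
10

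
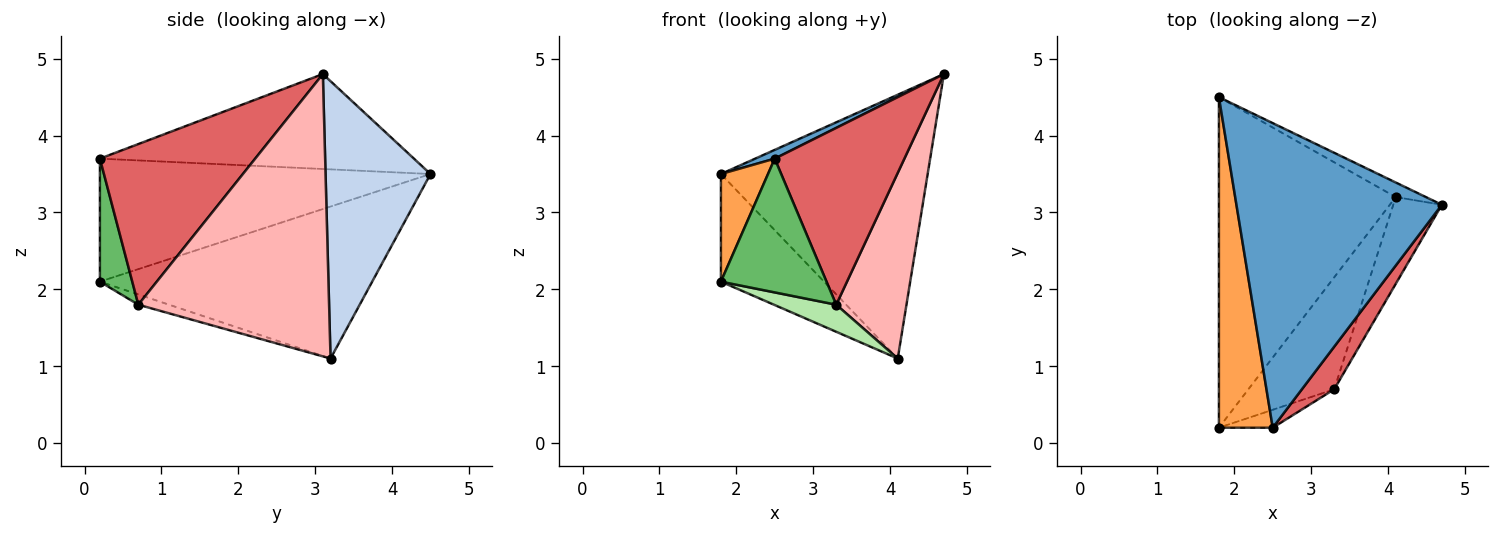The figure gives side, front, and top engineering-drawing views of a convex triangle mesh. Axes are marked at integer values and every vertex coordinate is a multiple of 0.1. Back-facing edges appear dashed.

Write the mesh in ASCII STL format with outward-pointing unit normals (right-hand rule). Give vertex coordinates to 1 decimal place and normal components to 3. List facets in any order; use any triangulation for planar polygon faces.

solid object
 facet normal -0.419 -0.026 0.907
  outer loop
   vertex 2.5 0.2 3.7
   vertex 4.7 3.1 4.8
   vertex 1.8 4.5 3.5
  endloop
 endfacet
 facet normal 0.452 0.891 -0.049
  outer loop
   vertex 4.1 3.2 1.1
   vertex 1.8 4.5 3.5
   vertex 4.7 3.1 4.8
  endloop
 endfacet
 facet normal -0.908 -0.129 0.397
  outer loop
   vertex 1.8 0.2 2.1
   vertex 2.5 0.2 3.7
   vertex 1.8 4.5 3.5
  endloop
 endfacet
 facet normal -0.633 0.240 -0.736
  outer loop
   vertex 1.8 0.2 2.1
   vertex 1.8 4.5 3.5
   vertex 4.1 3.2 1.1
  endloop
 endfacet
 facet normal 0.291 -0.948 -0.127
  outer loop
   vertex 3.3 0.7 1.8
   vertex 2.5 0.2 3.7
   vertex 1.8 0.2 2.1
  endloop
 endfacet
 facet normal -0.115 -0.233 -0.966
  outer loop
   vertex 3.3 0.7 1.8
   vertex 1.8 0.2 2.1
   vertex 4.1 3.2 1.1
  endloop
 endfacet
 facet normal 0.759 -0.633 0.153
  outer loop
   vertex 3.3 0.7 1.8
   vertex 4.7 3.1 4.8
   vertex 2.5 0.2 3.7
  endloop
 endfacet
 facet normal 0.926 -0.341 -0.159
  outer loop
   vertex 3.3 0.7 1.8
   vertex 4.1 3.2 1.1
   vertex 4.7 3.1 4.8
  endloop
 endfacet
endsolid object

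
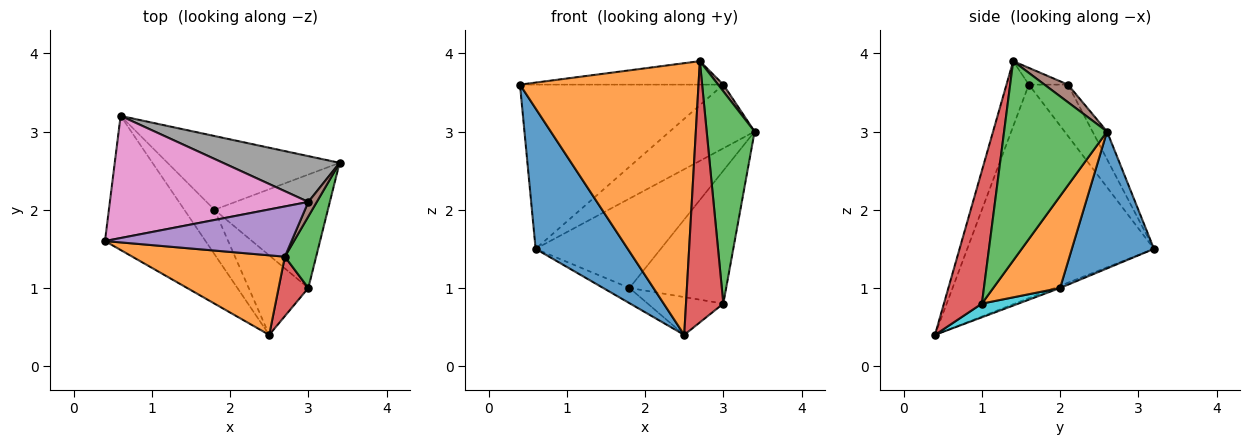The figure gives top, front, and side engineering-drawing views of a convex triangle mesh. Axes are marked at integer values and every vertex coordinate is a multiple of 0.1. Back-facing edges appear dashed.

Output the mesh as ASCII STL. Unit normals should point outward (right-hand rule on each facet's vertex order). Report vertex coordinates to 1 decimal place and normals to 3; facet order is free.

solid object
 facet normal -0.826 -0.408 -0.389
  outer loop
   vertex 0.6 3.2 1.5
   vertex 2.5 0.4 0.4
   vertex 0.4 1.6 3.6
  endloop
 endfacet
 facet normal -0.119 -0.953 0.279
  outer loop
   vertex 2.7 1.4 3.9
   vertex 0.4 1.6 3.6
   vertex 2.5 0.4 0.4
  endloop
 endfacet
 facet normal 0.897 -0.418 0.141
  outer loop
   vertex 3.0 1.0 0.8
   vertex 3.4 2.6 3.0
   vertex 2.7 1.4 3.9
  endloop
 endfacet
 facet normal 0.704 -0.692 0.157
  outer loop
   vertex 3.0 1.0 0.8
   vertex 2.7 1.4 3.9
   vertex 2.5 0.4 0.4
  endloop
 endfacet
 facet normal -0.081 0.422 0.903
  outer loop
   vertex 3.0 2.1 3.6
   vertex 0.4 1.6 3.6
   vertex 2.7 1.4 3.9
  endloop
 endfacet
 facet normal 0.883 -0.196 0.425
  outer loop
   vertex 3.0 2.1 3.6
   vertex 2.7 1.4 3.9
   vertex 3.4 2.6 3.0
  endloop
 endfacet
 facet normal -0.153 0.793 0.590
  outer loop
   vertex 3.0 2.1 3.6
   vertex 0.6 3.2 1.5
   vertex 0.4 1.6 3.6
  endloop
 endfacet
 facet normal -0.138 0.804 0.578
  outer loop
   vertex 3.0 2.1 3.6
   vertex 3.4 2.6 3.0
   vertex 0.6 3.2 1.5
  endloop
 endfacet
 facet normal -0.070 0.323 -0.944
  outer loop
   vertex 1.8 2.0 1.0
   vertex 2.5 0.4 0.4
   vertex 0.6 3.2 1.5
  endloop
 endfacet
 facet normal 0.203 0.420 -0.884
  outer loop
   vertex 1.8 2.0 1.0
   vertex 3.0 1.0 0.8
   vertex 2.5 0.4 0.4
  endloop
 endfacet
 facet normal 0.452 0.688 -0.568
  outer loop
   vertex 1.8 2.0 1.0
   vertex 0.6 3.2 1.5
   vertex 3.4 2.6 3.0
  endloop
 endfacet
 facet normal 0.465 0.673 -0.574
  outer loop
   vertex 1.8 2.0 1.0
   vertex 3.4 2.6 3.0
   vertex 3.0 1.0 0.8
  endloop
 endfacet
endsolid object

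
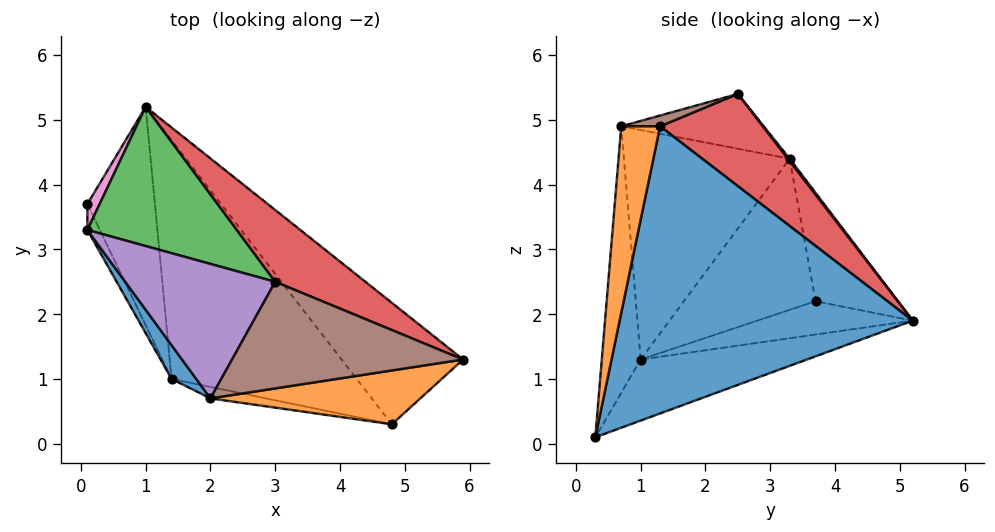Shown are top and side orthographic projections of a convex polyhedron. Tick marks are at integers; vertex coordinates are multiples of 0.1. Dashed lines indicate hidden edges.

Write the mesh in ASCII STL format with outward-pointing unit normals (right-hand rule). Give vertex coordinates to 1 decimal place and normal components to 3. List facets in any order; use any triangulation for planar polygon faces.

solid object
 facet normal 0.699 0.651 -0.296
  outer loop
   vertex 4.8 0.3 0.1
   vertex 1.0 5.2 1.9
   vertex 5.9 1.3 4.9
  endloop
 endfacet
 facet normal 0.150 -0.974 0.169
  outer loop
   vertex 2.0 0.7 4.9
   vertex 4.8 0.3 0.1
   vertex 5.9 1.3 4.9
  endloop
 endfacet
 facet normal 0.010 0.794 0.607
  outer loop
   vertex 3.0 2.5 5.4
   vertex 1.0 5.2 1.9
   vertex 0.1 3.3 4.4
  endloop
 endfacet
 facet normal 0.408 0.821 0.400
  outer loop
   vertex 3.0 2.5 5.4
   vertex 5.9 1.3 4.9
   vertex 1.0 5.2 1.9
  endloop
 endfacet
 facet normal -0.342 -0.070 0.937
  outer loop
   vertex 3.0 2.5 5.4
   vertex 0.1 3.3 4.4
   vertex 2.0 0.7 4.9
  endloop
 endfacet
 facet normal 0.045 -0.290 0.956
  outer loop
   vertex 3.0 2.5 5.4
   vertex 2.0 0.7 4.9
   vertex 5.9 1.3 4.9
  endloop
 endfacet
 facet normal -0.845 0.526 0.096
  outer loop
   vertex 0.1 3.7 2.2
   vertex 0.1 3.3 4.4
   vertex 1.0 5.2 1.9
  endloop
 endfacet
 facet normal -0.217 -0.975 -0.045
  outer loop
   vertex 1.4 1.0 1.3
   vertex 4.8 0.3 0.1
   vertex 2.0 0.7 4.9
  endloop
 endfacet
 facet normal -0.312 0.105 -0.944
  outer loop
   vertex 1.4 1.0 1.3
   vertex 1.0 5.2 1.9
   vertex 4.8 0.3 0.1
  endloop
 endfacet
 facet normal -0.441 0.086 -0.894
  outer loop
   vertex 1.4 1.0 1.3
   vertex 0.1 3.7 2.2
   vertex 1.0 5.2 1.9
  endloop
 endfacet
 facet normal -0.812 -0.577 0.087
  outer loop
   vertex 1.4 1.0 1.3
   vertex 2.0 0.7 4.9
   vertex 0.1 3.3 4.4
  endloop
 endfacet
 facet normal -0.908 -0.412 -0.075
  outer loop
   vertex 1.4 1.0 1.3
   vertex 0.1 3.3 4.4
   vertex 0.1 3.7 2.2
  endloop
 endfacet
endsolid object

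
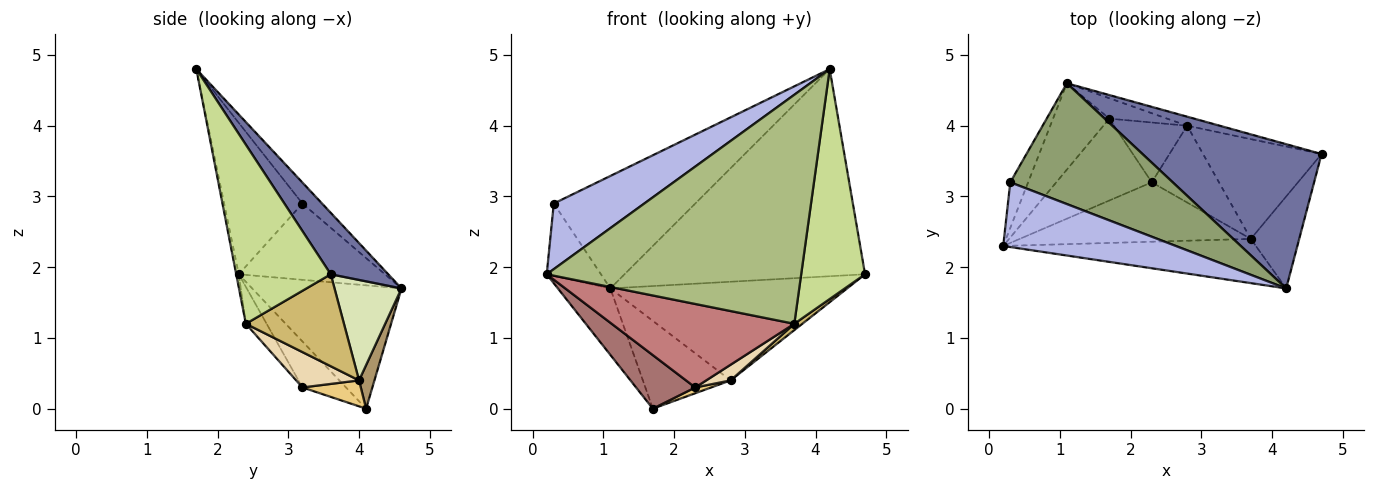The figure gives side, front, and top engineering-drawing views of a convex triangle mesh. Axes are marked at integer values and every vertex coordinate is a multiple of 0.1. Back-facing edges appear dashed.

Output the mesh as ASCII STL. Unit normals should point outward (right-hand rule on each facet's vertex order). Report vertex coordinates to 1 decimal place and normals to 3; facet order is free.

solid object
 facet normal 0.193 0.805 0.561
  outer loop
   vertex 4.2 1.7 4.8
   vertex 4.7 3.6 1.9
   vertex 1.1 4.6 1.7
  endloop
 endfacet
 facet normal -0.866 0.305 -0.395
  outer loop
   vertex 1.7 4.1 0.0
   vertex 0.2 2.3 1.9
   vertex 1.1 4.6 1.7
  endloop
 endfacet
 facet normal -0.916 0.340 -0.214
  outer loop
   vertex 0.3 3.2 2.9
   vertex 1.1 4.6 1.7
   vertex 0.2 2.3 1.9
  endloop
 endfacet
 facet normal -0.524 -0.606 0.598
  outer loop
   vertex 0.3 3.2 2.9
   vertex 0.2 2.3 1.9
   vertex 4.2 1.7 4.8
  endloop
 endfacet
 facet normal -0.094 0.678 0.729
  outer loop
   vertex 0.3 3.2 2.9
   vertex 4.2 1.7 4.8
   vertex 1.1 4.6 1.7
  endloop
 endfacet
 facet normal -0.010 -0.982 -0.190
  outer loop
   vertex 3.7 2.4 1.2
   vertex 4.2 1.7 4.8
   vertex 0.2 2.3 1.9
  endloop
 endfacet
 facet normal 0.809 -0.546 -0.219
  outer loop
   vertex 3.7 2.4 1.2
   vertex 4.7 3.6 1.9
   vertex 4.2 1.7 4.8
  endloop
 endfacet
 facet normal 0.271 0.959 -0.088
  outer loop
   vertex 2.8 4.0 0.4
   vertex 1.1 4.6 1.7
   vertex 4.7 3.6 1.9
  endloop
 endfacet
 facet normal 0.168 0.960 -0.223
  outer loop
   vertex 2.8 4.0 0.4
   vertex 1.7 4.1 0.0
   vertex 1.1 4.6 1.7
  endloop
 endfacet
 facet normal 0.612 -0.050 -0.789
  outer loop
   vertex 2.8 4.0 0.4
   vertex 4.7 3.6 1.9
   vertex 3.7 2.4 1.2
  endloop
 endfacet
 facet normal 0.333 -0.091 -0.939
  outer loop
   vertex 2.3 3.2 0.3
   vertex 1.7 4.1 0.0
   vertex 2.8 4.0 0.4
  endloop
 endfacet
 facet normal 0.458 -0.178 -0.871
  outer loop
   vertex 2.3 3.2 0.3
   vertex 2.8 4.0 0.4
   vertex 3.7 2.4 1.2
  endloop
 endfacet
 facet normal -0.374 -0.508 -0.776
  outer loop
   vertex 2.3 3.2 0.3
   vertex 0.2 2.3 1.9
   vertex 1.7 4.1 0.0
  endloop
 endfacet
 facet normal -0.092 -0.811 -0.577
  outer loop
   vertex 2.3 3.2 0.3
   vertex 3.7 2.4 1.2
   vertex 0.2 2.3 1.9
  endloop
 endfacet
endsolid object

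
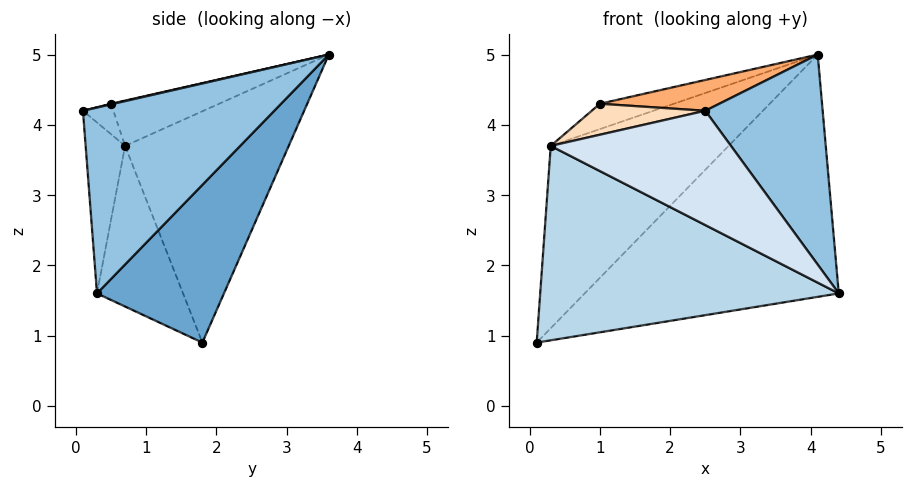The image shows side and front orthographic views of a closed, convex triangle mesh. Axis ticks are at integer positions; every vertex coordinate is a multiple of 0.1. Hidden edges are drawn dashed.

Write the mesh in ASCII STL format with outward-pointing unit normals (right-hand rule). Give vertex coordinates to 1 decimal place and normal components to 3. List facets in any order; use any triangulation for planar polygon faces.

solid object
 facet normal 0.344 0.689 -0.638
  outer loop
   vertex 4.1 3.6 5.0
   vertex 4.4 0.3 1.6
   vertex 0.1 1.8 0.9
  endloop
 endfacet
 facet normal 0.737 -0.452 0.503
  outer loop
   vertex 2.5 0.1 4.2
   vertex 4.4 0.3 1.6
   vertex 4.1 3.6 5.0
  endloop
 endfacet
 facet normal -0.261 -0.905 -0.337
  outer loop
   vertex 0.3 0.7 3.7
   vertex 0.1 1.8 0.9
   vertex 4.4 0.3 1.6
  endloop
 endfacet
 facet normal -0.208 -0.952 -0.225
  outer loop
   vertex 0.3 0.7 3.7
   vertex 4.4 0.3 1.6
   vertex 2.5 0.1 4.2
  endloop
 endfacet
 facet normal -0.642 0.697 0.320
  outer loop
   vertex 0.3 0.7 3.7
   vertex 4.1 3.6 5.0
   vertex 0.1 1.8 0.9
  endloop
 endfacet
 facet normal 0.005 -0.225 0.974
  outer loop
   vertex 1.0 0.5 4.3
   vertex 2.5 0.1 4.2
   vertex 4.1 3.6 5.0
  endloop
 endfacet
 facet normal -0.541 0.371 0.755
  outer loop
   vertex 1.0 0.5 4.3
   vertex 4.1 3.6 5.0
   vertex 0.3 0.7 3.7
  endloop
 endfacet
 facet normal -0.259 -0.966 -0.020
  outer loop
   vertex 1.0 0.5 4.3
   vertex 0.3 0.7 3.7
   vertex 2.5 0.1 4.2
  endloop
 endfacet
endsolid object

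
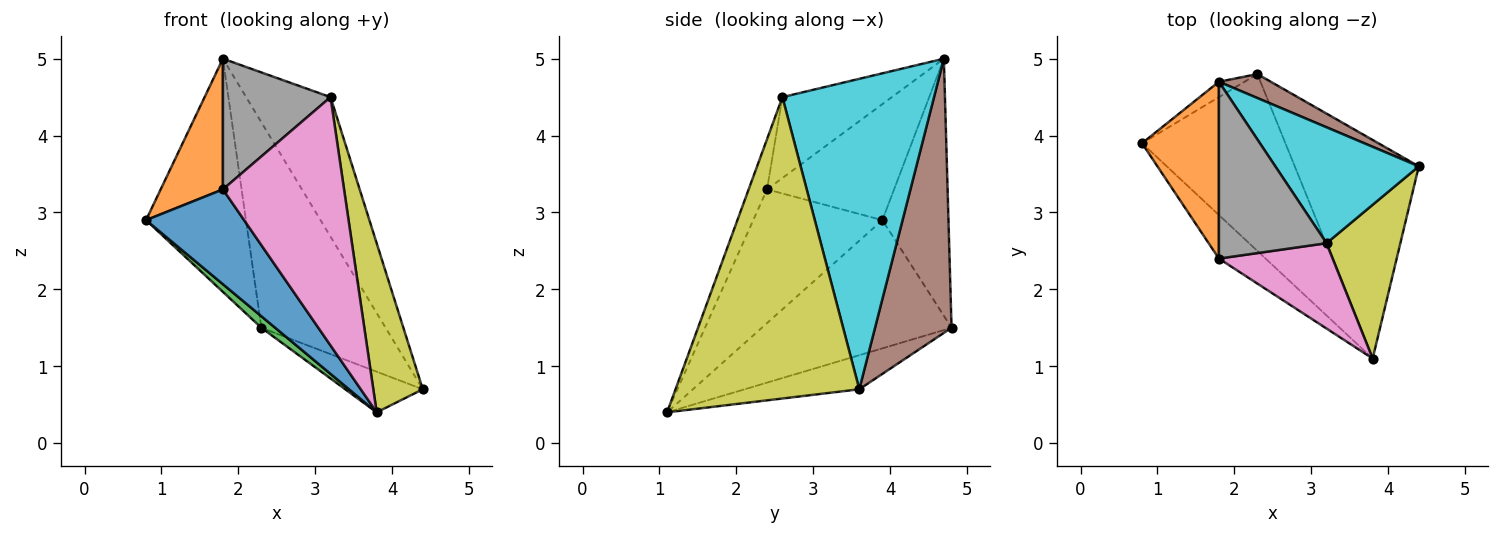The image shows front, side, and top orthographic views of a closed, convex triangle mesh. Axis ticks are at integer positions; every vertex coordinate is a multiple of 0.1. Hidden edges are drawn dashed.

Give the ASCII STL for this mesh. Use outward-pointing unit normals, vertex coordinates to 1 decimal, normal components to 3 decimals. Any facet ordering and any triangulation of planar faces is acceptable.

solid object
 facet normal -0.767 -0.583 -0.268
  outer loop
   vertex 1.8 2.4 3.3
   vertex 0.8 3.9 2.9
   vertex 3.8 1.1 0.4
  endloop
 endfacet
 facet normal -0.772 -0.378 0.511
  outer loop
   vertex 1.8 2.4 3.3
   vertex 1.8 4.7 5.0
   vertex 0.8 3.9 2.9
  endloop
 endfacet
 facet normal -0.666 -0.049 -0.745
  outer loop
   vertex 2.3 4.8 1.5
   vertex 3.8 1.1 0.4
   vertex 0.8 3.9 2.9
  endloop
 endfacet
 facet normal -0.261 0.176 -0.949
  outer loop
   vertex 2.3 4.8 1.5
   vertex 4.4 3.6 0.7
   vertex 3.8 1.1 0.4
  endloop
 endfacet
 facet normal -0.551 0.833 -0.055
  outer loop
   vertex 2.3 4.8 1.5
   vertex 0.8 3.9 2.9
   vertex 1.8 4.7 5.0
  endloop
 endfacet
 facet normal 0.522 0.847 0.099
  outer loop
   vertex 2.3 4.8 1.5
   vertex 1.8 4.7 5.0
   vertex 4.4 3.6 0.7
  endloop
 endfacet
 facet normal -0.142 -0.936 0.322
  outer loop
   vertex 3.2 2.6 4.5
   vertex 1.8 2.4 3.3
   vertex 3.8 1.1 0.4
  endloop
 endfacet
 facet normal -0.517 -0.509 0.688
  outer loop
   vertex 3.2 2.6 4.5
   vertex 1.8 4.7 5.0
   vertex 1.8 2.4 3.3
  endloop
 endfacet
 facet normal 0.940 -0.253 0.230
  outer loop
   vertex 3.2 2.6 4.5
   vertex 3.8 1.1 0.4
   vertex 4.4 3.6 0.7
  endloop
 endfacet
 facet normal 0.810 0.451 0.375
  outer loop
   vertex 3.2 2.6 4.5
   vertex 4.4 3.6 0.7
   vertex 1.8 4.7 5.0
  endloop
 endfacet
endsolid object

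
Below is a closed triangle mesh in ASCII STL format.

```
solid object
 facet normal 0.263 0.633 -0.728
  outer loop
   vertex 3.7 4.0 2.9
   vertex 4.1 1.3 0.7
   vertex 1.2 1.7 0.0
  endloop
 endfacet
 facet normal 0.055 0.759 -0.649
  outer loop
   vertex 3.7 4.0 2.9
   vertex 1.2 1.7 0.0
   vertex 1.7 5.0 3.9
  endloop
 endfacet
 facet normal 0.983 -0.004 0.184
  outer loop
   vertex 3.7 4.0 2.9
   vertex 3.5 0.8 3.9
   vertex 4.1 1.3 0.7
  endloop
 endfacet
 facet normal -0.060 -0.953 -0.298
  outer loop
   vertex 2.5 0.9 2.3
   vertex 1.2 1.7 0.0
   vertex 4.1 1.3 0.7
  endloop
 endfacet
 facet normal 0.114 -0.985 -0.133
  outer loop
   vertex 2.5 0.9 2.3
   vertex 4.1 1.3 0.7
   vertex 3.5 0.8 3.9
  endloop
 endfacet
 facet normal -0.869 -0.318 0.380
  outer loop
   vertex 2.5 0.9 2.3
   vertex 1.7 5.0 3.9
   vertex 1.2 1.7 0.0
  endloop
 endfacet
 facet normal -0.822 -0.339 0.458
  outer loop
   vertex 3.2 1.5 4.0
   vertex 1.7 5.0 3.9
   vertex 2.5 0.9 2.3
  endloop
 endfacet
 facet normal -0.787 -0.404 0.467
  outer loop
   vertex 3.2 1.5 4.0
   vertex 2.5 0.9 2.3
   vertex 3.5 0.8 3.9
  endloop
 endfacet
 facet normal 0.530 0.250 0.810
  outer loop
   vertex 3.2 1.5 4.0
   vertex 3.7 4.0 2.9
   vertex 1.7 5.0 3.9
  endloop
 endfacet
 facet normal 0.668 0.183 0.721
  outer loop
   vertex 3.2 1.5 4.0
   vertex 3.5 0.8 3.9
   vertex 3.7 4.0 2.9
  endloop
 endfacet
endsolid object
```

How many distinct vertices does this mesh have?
7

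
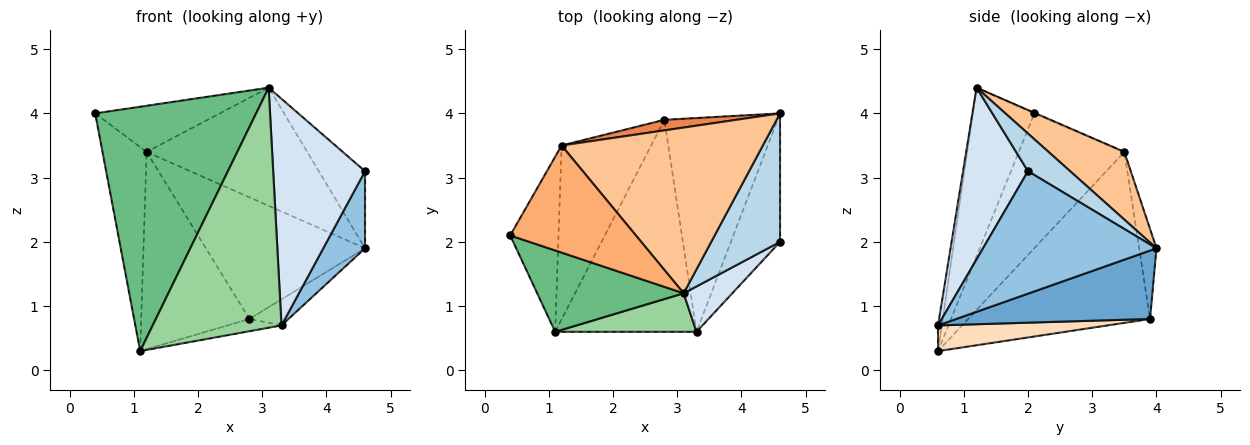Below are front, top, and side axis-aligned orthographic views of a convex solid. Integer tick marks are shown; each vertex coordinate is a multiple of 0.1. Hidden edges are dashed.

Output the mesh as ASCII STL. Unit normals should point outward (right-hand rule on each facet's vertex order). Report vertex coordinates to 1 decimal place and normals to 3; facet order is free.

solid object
 facet normal 0.514 0.104 -0.851
  outer loop
   vertex 2.8 3.9 0.8
   vertex 4.6 4.0 1.9
   vertex 3.3 0.6 0.7
  endloop
 endfacet
 facet normal 0.906 -0.218 -0.363
  outer loop
   vertex 4.6 2.0 3.1
   vertex 3.3 0.6 0.7
   vertex 4.6 4.0 1.9
  endloop
 endfacet
 facet normal 0.424 0.466 0.776
  outer loop
   vertex 4.6 2.0 3.1
   vertex 4.6 4.0 1.9
   vertex 3.1 1.2 4.4
  endloop
 endfacet
 facet normal 0.570 -0.806 0.161
  outer loop
   vertex 4.6 2.0 3.1
   vertex 3.1 1.2 4.4
   vertex 3.3 0.6 0.7
  endloop
 endfacet
 facet normal -0.108 0.990 0.086
  outer loop
   vertex 1.2 3.5 3.4
   vertex 4.6 4.0 1.9
   vertex 2.8 3.9 0.8
  endloop
 endfacet
 facet normal -0.004 0.396 0.918
  outer loop
   vertex 1.2 3.5 3.4
   vertex 0.4 2.1 4.0
   vertex 3.1 1.2 4.4
  endloop
 endfacet
 facet normal 0.264 0.560 0.785
  outer loop
   vertex 1.2 3.5 3.4
   vertex 3.1 1.2 4.4
   vertex 4.6 4.0 1.9
  endloop
 endfacet
 facet normal 0.179 0.057 -0.982
  outer loop
   vertex 1.1 0.6 0.3
   vertex 2.8 3.9 0.8
   vertex 3.3 0.6 0.7
  endloop
 endfacet
 facet normal -0.341 -0.892 0.297
  outer loop
   vertex 1.1 0.6 0.3
   vertex 3.1 1.2 4.4
   vertex 0.4 2.1 4.0
  endloop
 endfacet
 facet normal -0.029 -0.987 0.158
  outer loop
   vertex 1.1 0.6 0.3
   vertex 3.3 0.6 0.7
   vertex 3.1 1.2 4.4
  endloop
 endfacet
 facet normal -0.876 0.366 -0.314
  outer loop
   vertex 1.1 0.6 0.3
   vertex 0.4 2.1 4.0
   vertex 1.2 3.5 3.4
  endloop
 endfacet
 facet normal -0.784 0.466 -0.411
  outer loop
   vertex 1.1 0.6 0.3
   vertex 1.2 3.5 3.4
   vertex 2.8 3.9 0.8
  endloop
 endfacet
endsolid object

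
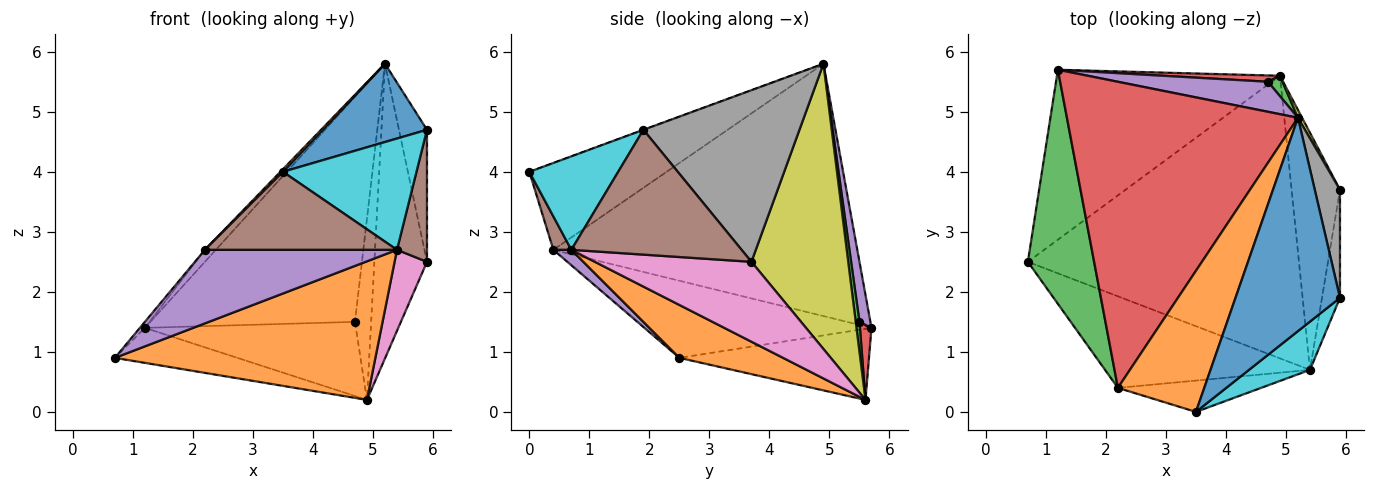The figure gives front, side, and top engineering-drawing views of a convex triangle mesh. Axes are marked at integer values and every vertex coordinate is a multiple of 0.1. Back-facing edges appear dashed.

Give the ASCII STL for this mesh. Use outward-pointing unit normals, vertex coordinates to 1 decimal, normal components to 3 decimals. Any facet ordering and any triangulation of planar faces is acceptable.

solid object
 facet normal -0.298 0.193 -0.935
  outer loop
   vertex 1.2 5.7 1.4
   vertex 4.9 5.6 0.2
   vertex 0.7 2.5 0.9
  endloop
 endfacet
 facet normal 0.173 -0.434 -0.884
  outer loop
   vertex 5.4 0.7 2.7
   vertex 0.7 2.5 0.9
   vertex 4.9 5.6 0.2
  endloop
 endfacet
 facet normal 0.224 0.968 0.109
  outer loop
   vertex 4.7 5.5 1.5
   vertex 5.2 4.9 5.8
   vertex 4.9 5.6 0.2
  endloop
 endfacet
 facet normal 0.054 0.995 0.085
  outer loop
   vertex 4.7 5.5 1.5
   vertex 4.9 5.6 0.2
   vertex 1.2 5.7 1.4
  endloop
 endfacet
 facet normal 0.053 0.990 0.132
  outer loop
   vertex 4.7 5.5 1.5
   vertex 1.2 5.7 1.4
   vertex 5.2 4.9 5.8
  endloop
 endfacet
 facet normal 0.975 -0.172 -0.141
  outer loop
   vertex 5.9 3.7 2.5
   vertex 5.9 1.9 4.7
   vertex 5.4 0.7 2.7
  endloop
 endfacet
 facet normal 0.842 -0.174 -0.510
  outer loop
   vertex 5.9 3.7 2.5
   vertex 5.4 0.7 2.7
   vertex 4.9 5.6 0.2
  endloop
 endfacet
 facet normal 0.974 0.175 0.143
  outer loop
   vertex 5.9 3.7 2.5
   vertex 5.2 4.9 5.8
   vertex 5.9 1.9 4.7
  endloop
 endfacet
 facet normal 0.878 0.478 0.013
  outer loop
   vertex 5.9 3.7 2.5
   vertex 4.9 5.6 0.2
   vertex 5.2 4.9 5.8
  endloop
 endfacet
 facet normal 0.521 -0.783 0.340
  outer loop
   vertex 3.5 0.0 4.0
   vertex 5.4 0.7 2.7
   vertex 5.9 1.9 4.7
  endloop
 endfacet
 facet normal -0.001 -0.344 0.939
  outer loop
   vertex 3.5 0.0 4.0
   vertex 5.9 1.9 4.7
   vertex 5.2 4.9 5.8
  endloop
 endfacet
 facet normal -0.709 -0.013 0.705
  outer loop
   vertex 2.2 0.4 2.7
   vertex 3.5 0.0 4.0
   vertex 5.2 4.9 5.8
  endloop
 endfacet
 facet normal -0.758 0.017 0.652
  outer loop
   vertex 2.2 0.4 2.7
   vertex 1.2 5.7 1.4
   vertex 0.7 2.5 0.9
  endloop
 endfacet
 facet normal -0.737 0.026 0.675
  outer loop
   vertex 2.2 0.4 2.7
   vertex 5.2 4.9 5.8
   vertex 1.2 5.7 1.4
  endloop
 endfacet
 facet normal 0.059 -0.625 -0.778
  outer loop
   vertex 2.2 0.4 2.7
   vertex 0.7 2.5 0.9
   vertex 5.4 0.7 2.7
  endloop
 endfacet
 facet normal 0.087 -0.925 -0.371
  outer loop
   vertex 2.2 0.4 2.7
   vertex 5.4 0.7 2.7
   vertex 3.5 0.0 4.0
  endloop
 endfacet
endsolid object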